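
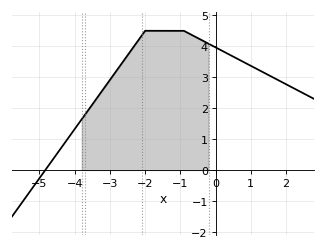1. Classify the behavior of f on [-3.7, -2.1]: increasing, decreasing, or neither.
increasing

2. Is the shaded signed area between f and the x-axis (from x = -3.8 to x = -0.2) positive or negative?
positive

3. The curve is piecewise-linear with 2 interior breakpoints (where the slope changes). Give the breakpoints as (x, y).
(-2, 4.5); (-0.9, 4.5)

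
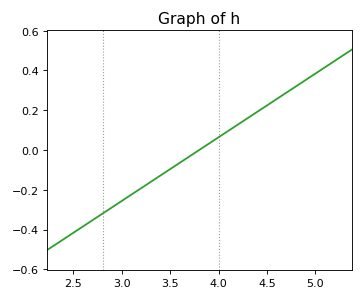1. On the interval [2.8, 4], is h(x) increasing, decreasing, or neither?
increasing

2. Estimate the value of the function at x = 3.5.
-0.096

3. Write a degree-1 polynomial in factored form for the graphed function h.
y = 0.32(x - 3.8)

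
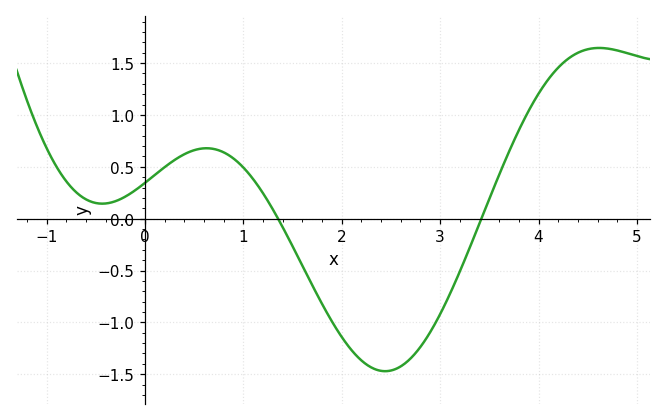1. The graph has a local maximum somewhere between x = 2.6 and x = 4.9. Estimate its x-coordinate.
4.61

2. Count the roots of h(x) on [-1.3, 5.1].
2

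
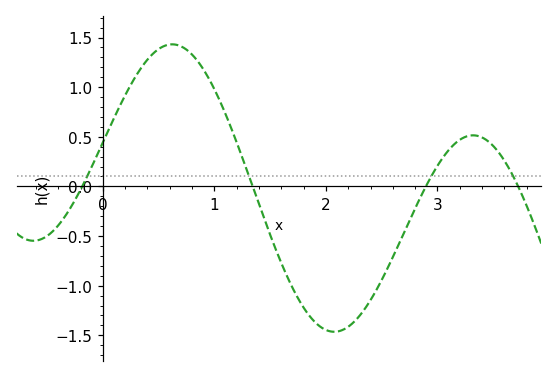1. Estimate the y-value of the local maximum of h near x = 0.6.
1.45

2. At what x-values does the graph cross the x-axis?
-0.2, 1.3, 2.9, 3.7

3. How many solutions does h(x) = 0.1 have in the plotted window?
4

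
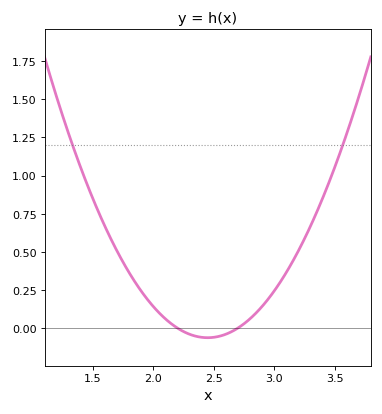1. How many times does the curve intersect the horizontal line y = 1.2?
2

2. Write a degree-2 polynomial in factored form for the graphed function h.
y = 1.01(x - 2.2)(x - 2.7)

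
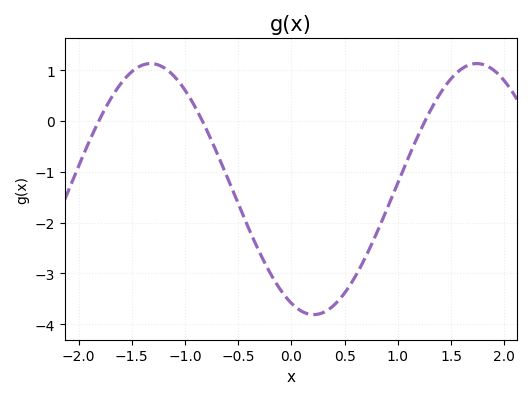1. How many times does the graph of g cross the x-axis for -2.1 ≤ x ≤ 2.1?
3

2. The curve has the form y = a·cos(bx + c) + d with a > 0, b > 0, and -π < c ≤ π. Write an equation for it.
y = 2.47cos(2x + 2.7) - 1.34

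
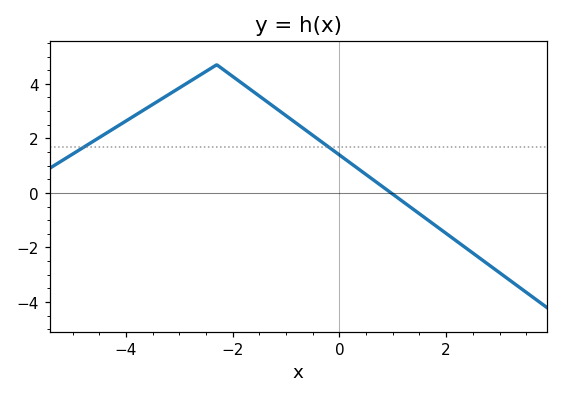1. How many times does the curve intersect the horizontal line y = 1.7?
2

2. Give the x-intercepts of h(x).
1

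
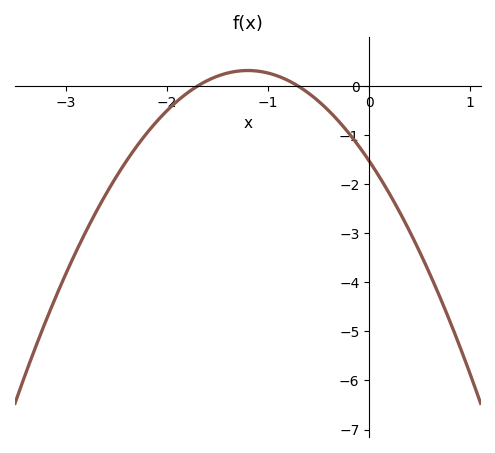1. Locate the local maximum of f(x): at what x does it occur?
-1.2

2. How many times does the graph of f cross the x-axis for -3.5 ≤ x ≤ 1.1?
2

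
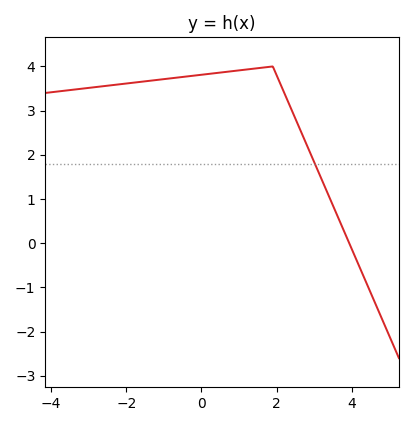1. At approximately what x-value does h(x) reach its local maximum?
1.9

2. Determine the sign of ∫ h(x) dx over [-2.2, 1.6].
positive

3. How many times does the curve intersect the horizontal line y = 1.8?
1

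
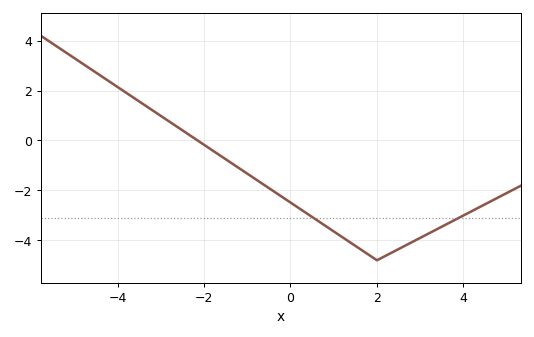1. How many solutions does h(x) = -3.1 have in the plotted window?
2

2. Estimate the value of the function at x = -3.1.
1.2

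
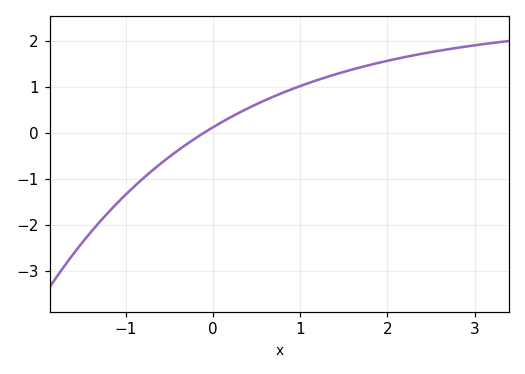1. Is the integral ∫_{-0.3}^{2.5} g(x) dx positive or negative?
positive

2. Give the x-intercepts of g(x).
-0.1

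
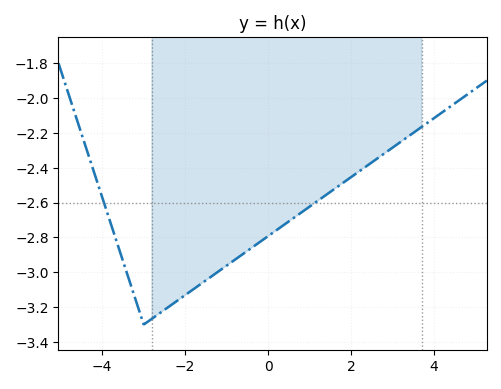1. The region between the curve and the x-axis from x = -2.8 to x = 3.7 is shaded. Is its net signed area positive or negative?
negative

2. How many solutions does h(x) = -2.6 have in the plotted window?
2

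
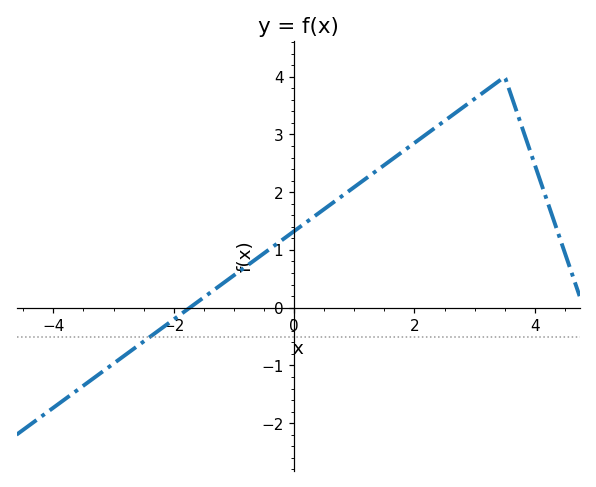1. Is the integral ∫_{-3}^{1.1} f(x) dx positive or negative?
positive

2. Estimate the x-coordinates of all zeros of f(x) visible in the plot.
-1.73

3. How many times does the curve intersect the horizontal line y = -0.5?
1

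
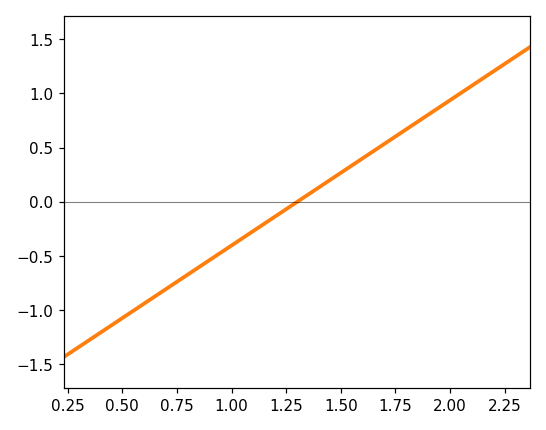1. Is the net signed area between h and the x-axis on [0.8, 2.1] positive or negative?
positive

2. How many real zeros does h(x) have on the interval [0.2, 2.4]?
1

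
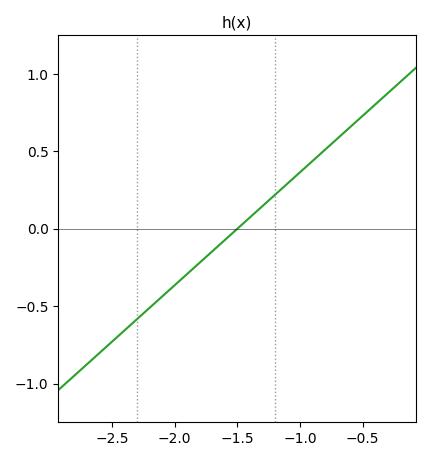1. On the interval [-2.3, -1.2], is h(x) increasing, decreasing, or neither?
increasing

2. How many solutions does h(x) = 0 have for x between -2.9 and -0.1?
1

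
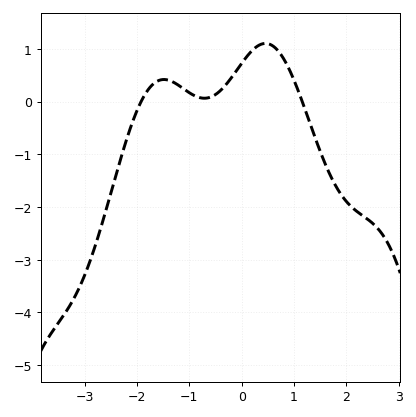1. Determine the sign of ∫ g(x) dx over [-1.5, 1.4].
positive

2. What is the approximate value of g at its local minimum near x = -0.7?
0.064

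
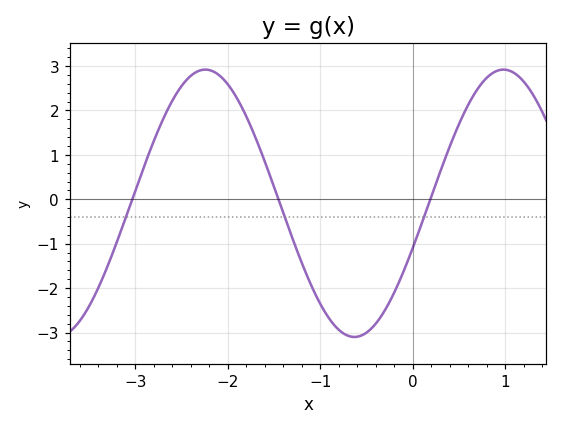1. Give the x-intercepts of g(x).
-3, -1.5, 0.2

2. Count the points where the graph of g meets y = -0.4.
3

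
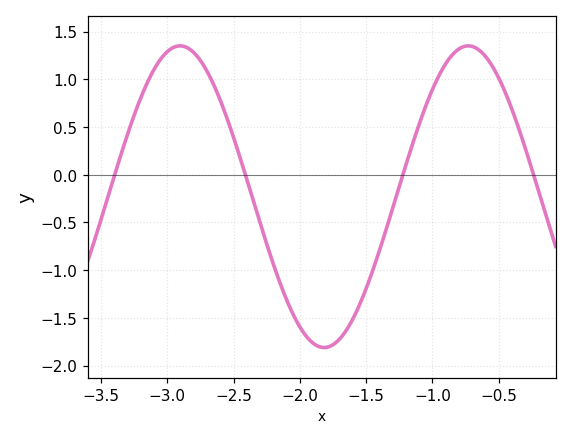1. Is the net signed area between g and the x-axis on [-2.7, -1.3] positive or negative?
negative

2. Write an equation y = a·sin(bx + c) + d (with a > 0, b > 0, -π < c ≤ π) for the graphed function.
y = 1.58sin(2.9x - 2.6) - 0.23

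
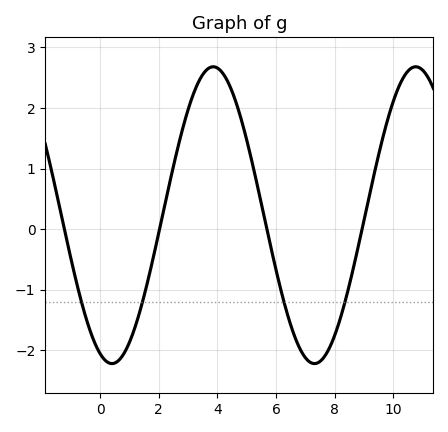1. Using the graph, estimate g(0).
-2.05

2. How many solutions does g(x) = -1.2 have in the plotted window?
4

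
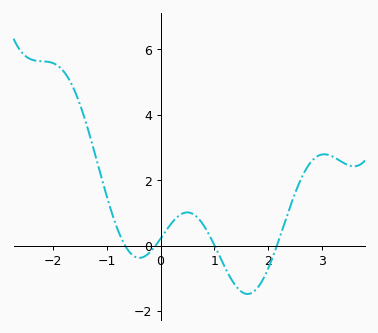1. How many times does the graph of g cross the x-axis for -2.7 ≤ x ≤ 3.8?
4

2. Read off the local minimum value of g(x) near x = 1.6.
-1.4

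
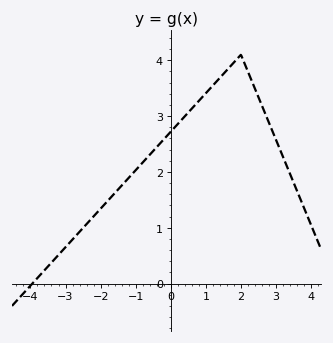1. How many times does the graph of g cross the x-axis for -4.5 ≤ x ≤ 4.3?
1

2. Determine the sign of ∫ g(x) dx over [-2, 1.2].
positive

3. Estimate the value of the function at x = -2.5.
0.997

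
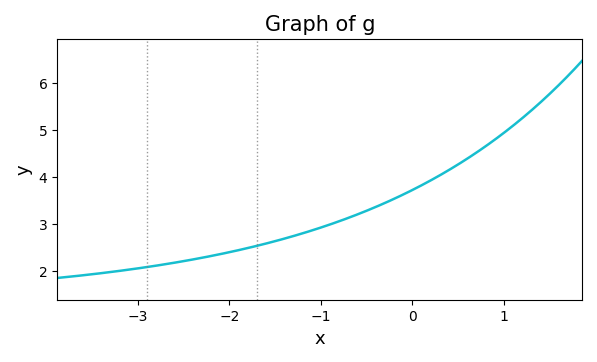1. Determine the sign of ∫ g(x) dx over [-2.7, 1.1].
positive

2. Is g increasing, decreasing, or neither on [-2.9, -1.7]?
increasing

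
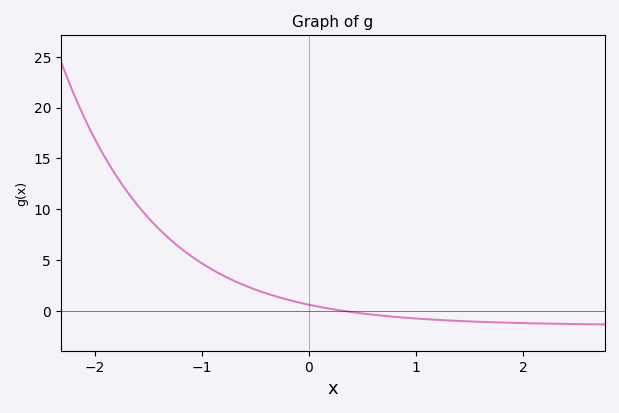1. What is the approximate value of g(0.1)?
0.419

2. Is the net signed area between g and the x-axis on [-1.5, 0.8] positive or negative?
positive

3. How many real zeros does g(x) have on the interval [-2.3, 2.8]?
1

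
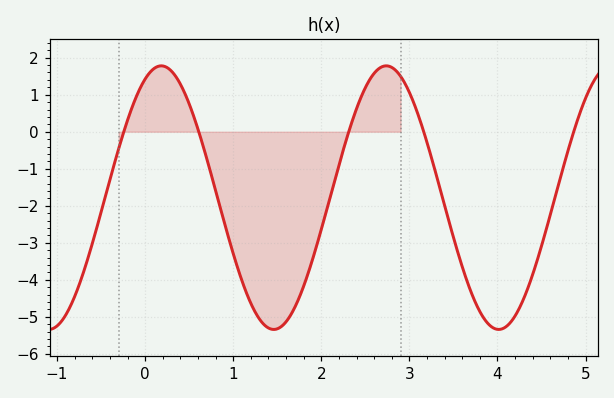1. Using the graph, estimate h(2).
-2.64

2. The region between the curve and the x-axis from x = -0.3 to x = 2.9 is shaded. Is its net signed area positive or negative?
negative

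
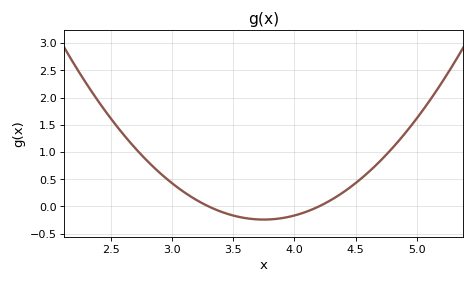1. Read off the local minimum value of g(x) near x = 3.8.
-0.241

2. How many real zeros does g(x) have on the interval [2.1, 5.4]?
2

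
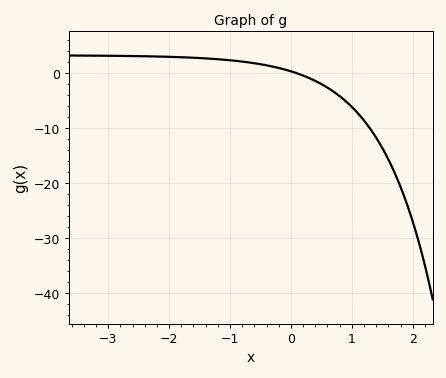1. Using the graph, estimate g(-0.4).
1.42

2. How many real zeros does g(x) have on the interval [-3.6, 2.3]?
1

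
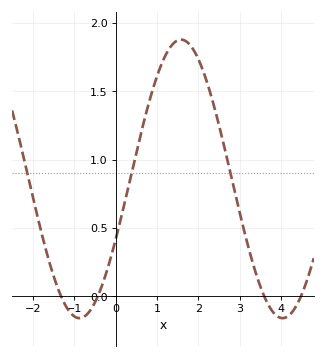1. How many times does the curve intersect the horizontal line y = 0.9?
3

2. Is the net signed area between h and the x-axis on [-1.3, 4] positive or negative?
positive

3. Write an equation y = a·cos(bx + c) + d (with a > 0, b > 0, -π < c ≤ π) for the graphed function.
y = 1.02cos(1.3x - 2) + 0.86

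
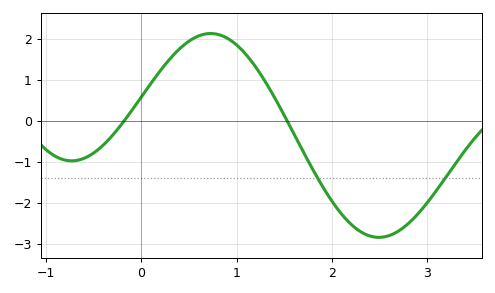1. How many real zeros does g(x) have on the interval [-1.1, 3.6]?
2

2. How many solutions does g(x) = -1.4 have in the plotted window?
2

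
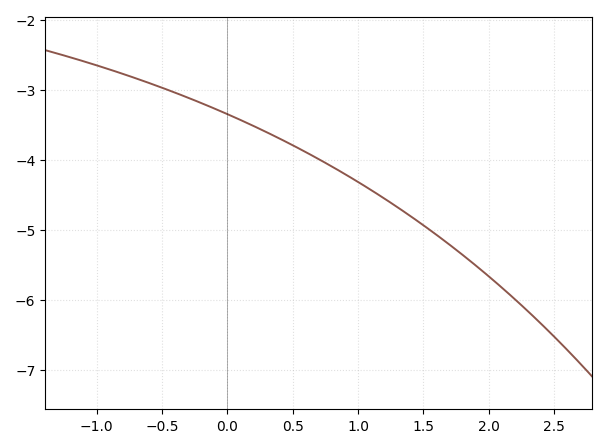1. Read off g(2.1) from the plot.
-5.8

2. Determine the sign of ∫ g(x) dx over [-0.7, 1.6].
negative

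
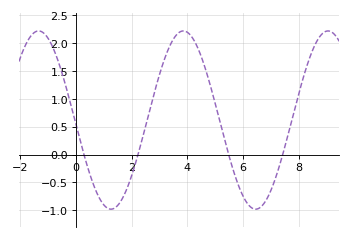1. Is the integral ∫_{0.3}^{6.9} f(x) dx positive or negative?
positive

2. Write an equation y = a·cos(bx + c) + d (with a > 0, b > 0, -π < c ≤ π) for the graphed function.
y = 1.6cos(1.2x + 1.6) + 0.62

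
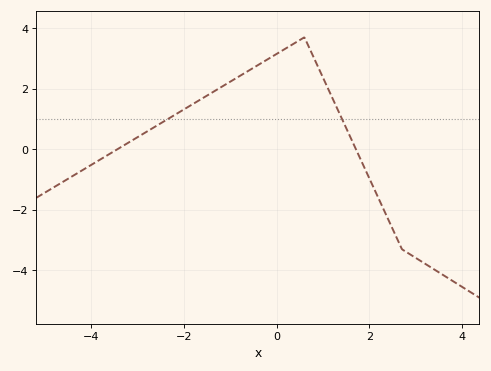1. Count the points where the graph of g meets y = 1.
2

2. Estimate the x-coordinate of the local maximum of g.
0.6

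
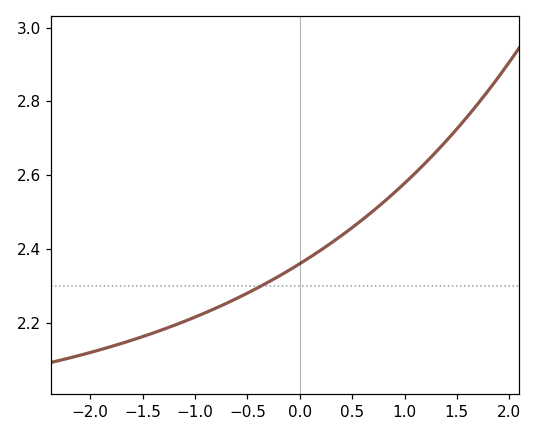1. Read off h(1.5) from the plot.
2.73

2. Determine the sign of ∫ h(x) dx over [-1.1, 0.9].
positive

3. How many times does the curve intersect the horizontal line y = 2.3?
1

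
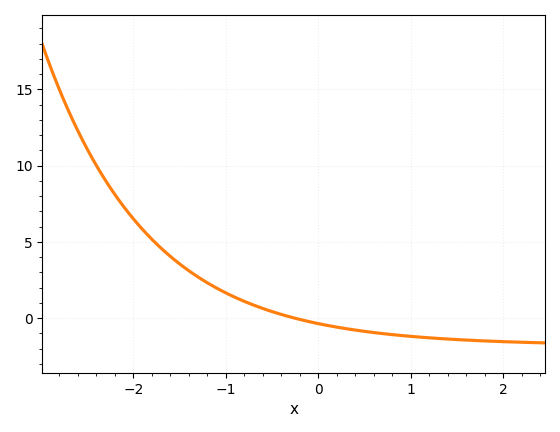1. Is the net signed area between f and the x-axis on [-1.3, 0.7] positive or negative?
positive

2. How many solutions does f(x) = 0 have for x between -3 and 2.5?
1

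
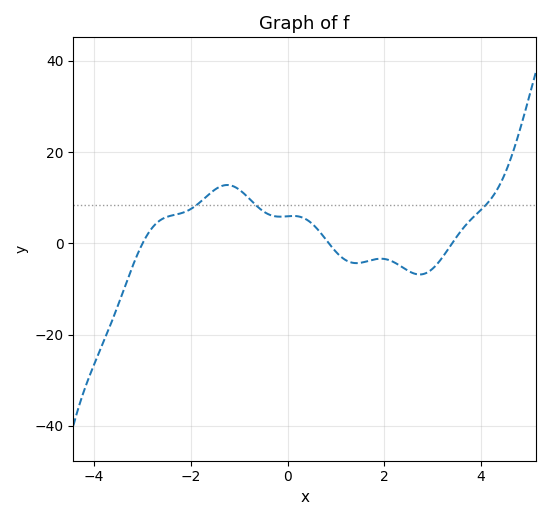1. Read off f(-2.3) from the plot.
6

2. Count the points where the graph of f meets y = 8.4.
3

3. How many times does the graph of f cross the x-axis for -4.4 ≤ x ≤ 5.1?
3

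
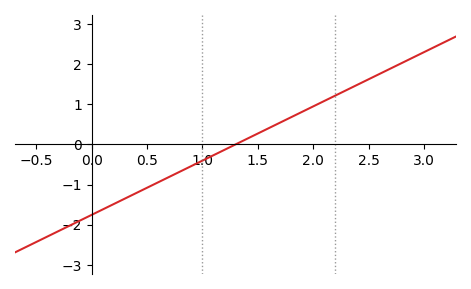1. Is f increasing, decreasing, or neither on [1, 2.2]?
increasing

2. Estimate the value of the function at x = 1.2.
-0.1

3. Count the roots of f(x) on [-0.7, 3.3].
1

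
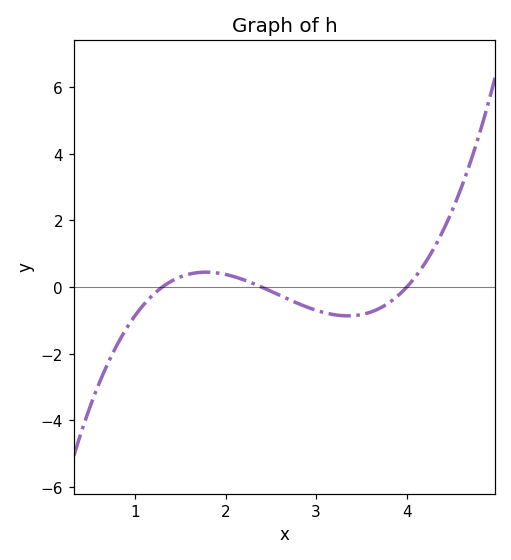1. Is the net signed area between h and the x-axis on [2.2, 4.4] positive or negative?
negative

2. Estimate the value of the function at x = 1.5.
0.4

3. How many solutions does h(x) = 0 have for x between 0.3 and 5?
3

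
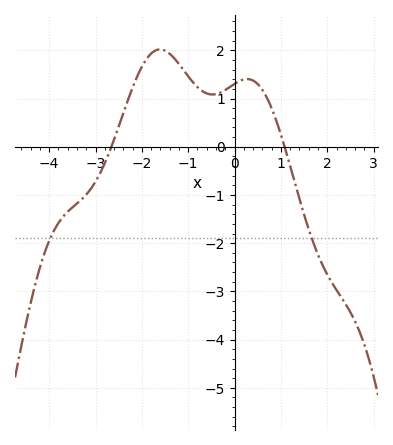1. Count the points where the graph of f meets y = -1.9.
2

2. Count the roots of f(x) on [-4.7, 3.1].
2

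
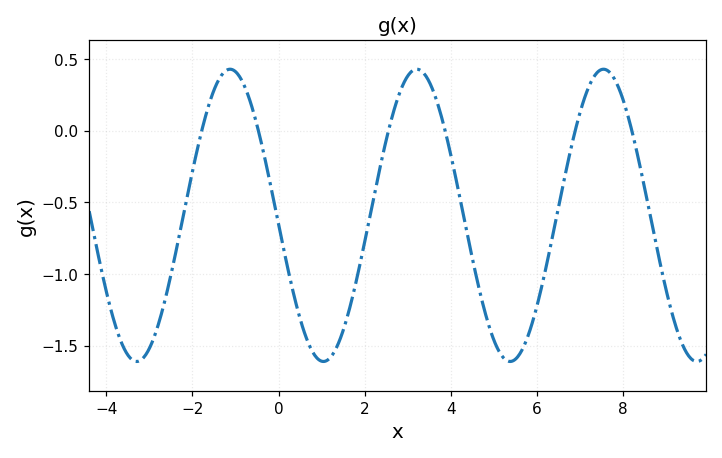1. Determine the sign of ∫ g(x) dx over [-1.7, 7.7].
negative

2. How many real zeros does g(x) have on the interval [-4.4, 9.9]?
6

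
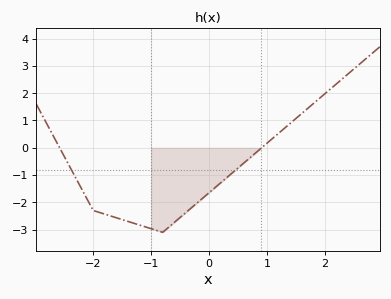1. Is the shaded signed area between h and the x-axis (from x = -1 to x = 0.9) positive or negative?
negative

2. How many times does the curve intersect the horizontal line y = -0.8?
2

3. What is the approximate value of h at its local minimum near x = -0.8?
-3.1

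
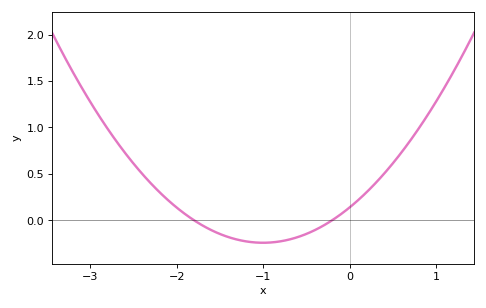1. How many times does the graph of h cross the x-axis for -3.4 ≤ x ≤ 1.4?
2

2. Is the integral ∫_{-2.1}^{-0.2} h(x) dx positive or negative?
negative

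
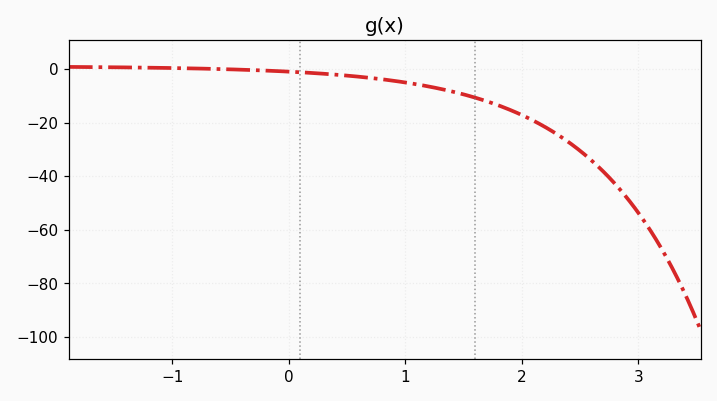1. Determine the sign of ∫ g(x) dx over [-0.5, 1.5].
negative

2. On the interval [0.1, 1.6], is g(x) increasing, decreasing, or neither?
decreasing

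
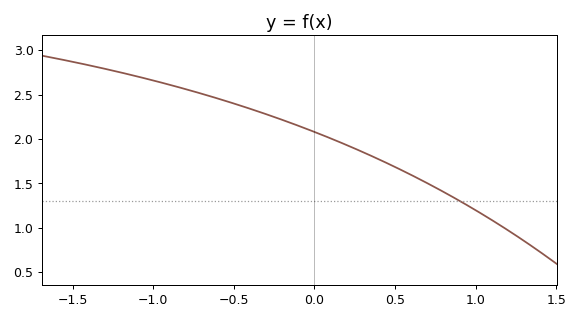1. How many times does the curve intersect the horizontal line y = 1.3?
1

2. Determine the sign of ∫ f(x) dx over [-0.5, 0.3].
positive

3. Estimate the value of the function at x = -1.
2.65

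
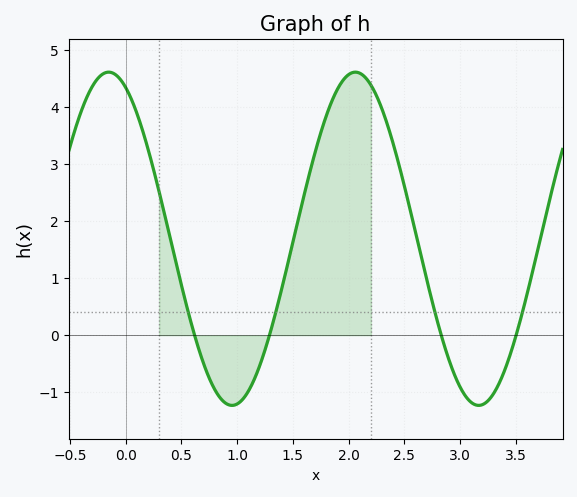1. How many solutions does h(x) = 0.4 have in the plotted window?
4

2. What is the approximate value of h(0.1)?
3.89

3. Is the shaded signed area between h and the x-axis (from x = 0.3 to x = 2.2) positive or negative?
positive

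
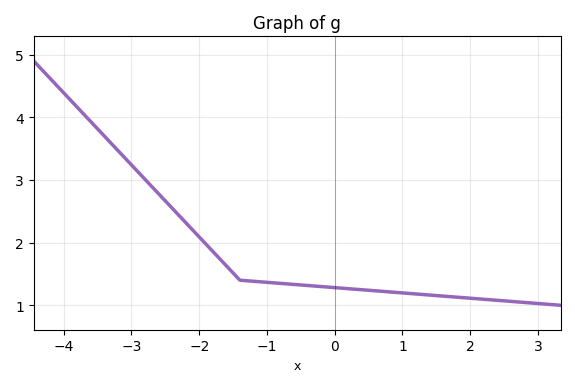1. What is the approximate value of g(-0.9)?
1.36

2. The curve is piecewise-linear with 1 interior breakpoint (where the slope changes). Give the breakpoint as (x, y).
(-1.4, 1.4)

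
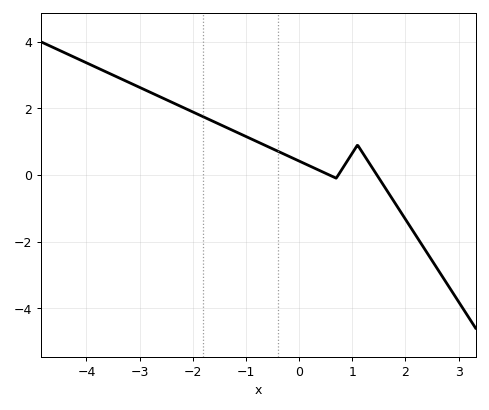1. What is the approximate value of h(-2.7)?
2.4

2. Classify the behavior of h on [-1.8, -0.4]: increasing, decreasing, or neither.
decreasing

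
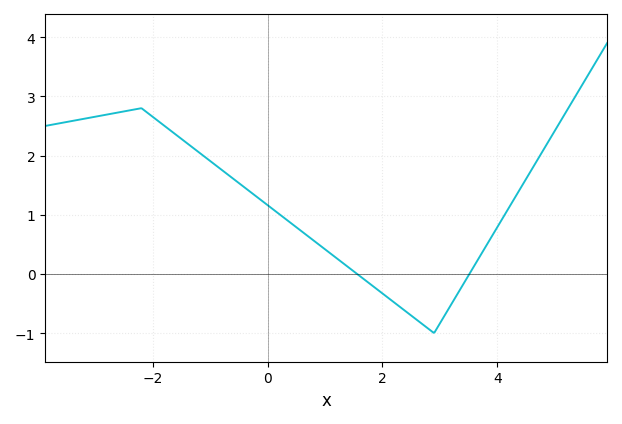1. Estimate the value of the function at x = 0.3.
0.9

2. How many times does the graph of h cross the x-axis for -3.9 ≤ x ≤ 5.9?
2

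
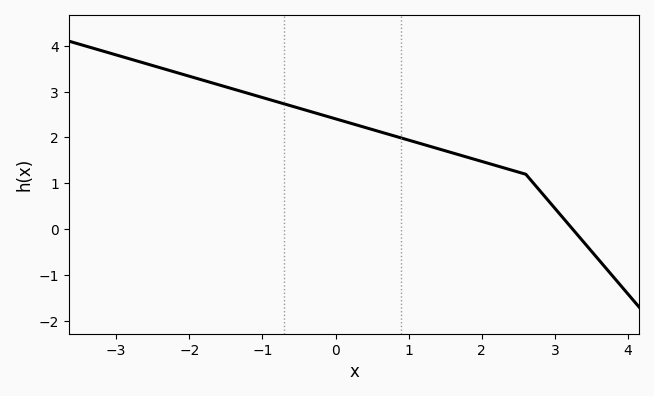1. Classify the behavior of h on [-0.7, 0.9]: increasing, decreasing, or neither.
decreasing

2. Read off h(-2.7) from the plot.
3.66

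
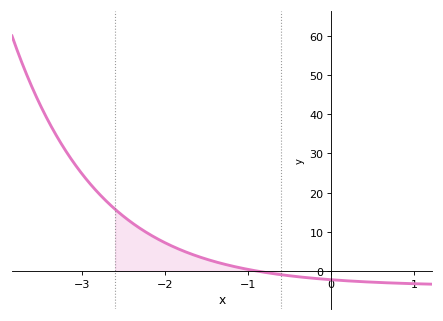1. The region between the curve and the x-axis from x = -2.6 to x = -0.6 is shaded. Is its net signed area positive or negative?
positive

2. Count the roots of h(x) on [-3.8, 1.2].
1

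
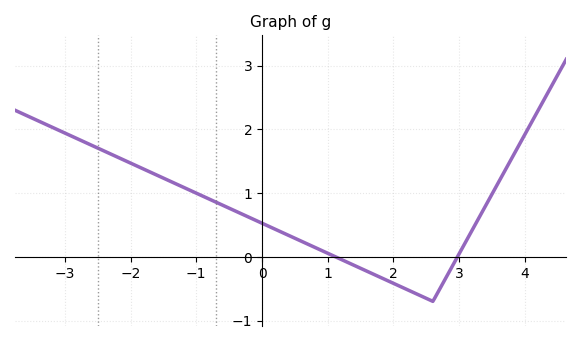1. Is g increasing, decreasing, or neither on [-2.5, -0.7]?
decreasing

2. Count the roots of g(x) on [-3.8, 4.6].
2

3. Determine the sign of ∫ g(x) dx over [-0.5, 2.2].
positive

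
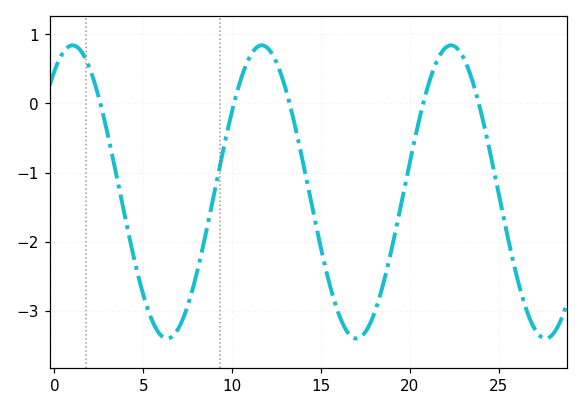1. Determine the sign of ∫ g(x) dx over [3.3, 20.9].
negative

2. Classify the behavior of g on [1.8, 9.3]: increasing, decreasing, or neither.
neither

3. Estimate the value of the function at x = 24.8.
-1.1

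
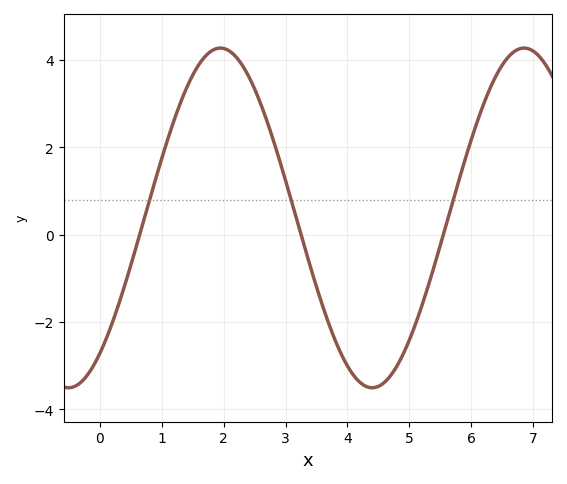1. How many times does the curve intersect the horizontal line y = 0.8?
3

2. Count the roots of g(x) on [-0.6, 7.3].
3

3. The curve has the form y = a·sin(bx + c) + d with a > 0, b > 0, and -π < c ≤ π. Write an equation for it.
y = 3.89sin(1.28x - 0.922) + 0.38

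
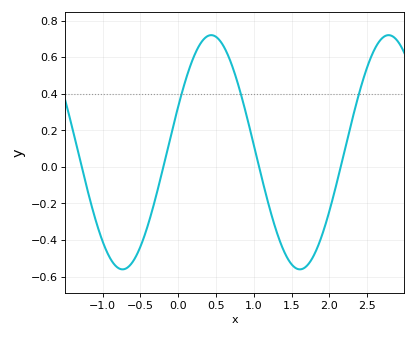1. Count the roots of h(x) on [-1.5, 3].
4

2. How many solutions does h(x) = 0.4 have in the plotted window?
3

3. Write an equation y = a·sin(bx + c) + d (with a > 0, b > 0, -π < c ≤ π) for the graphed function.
y = 0.64sin(2.68x + 0.4) + 0.08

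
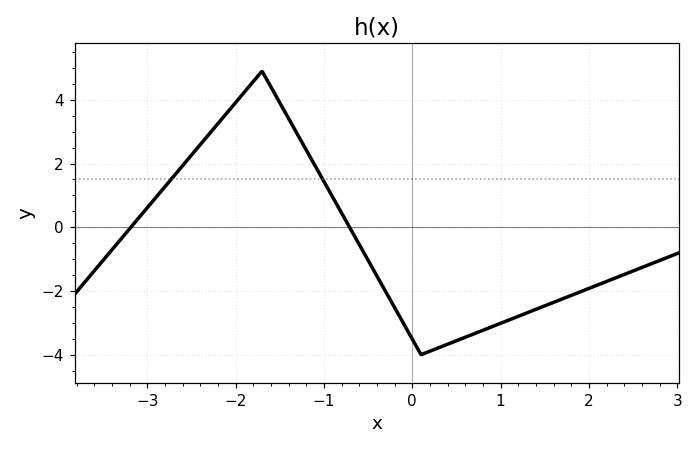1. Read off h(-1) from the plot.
1.4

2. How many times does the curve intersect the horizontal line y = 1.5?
2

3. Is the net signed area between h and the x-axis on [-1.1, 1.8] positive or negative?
negative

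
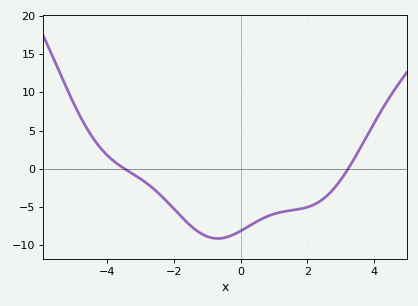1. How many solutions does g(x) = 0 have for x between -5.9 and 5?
2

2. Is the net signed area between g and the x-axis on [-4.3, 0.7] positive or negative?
negative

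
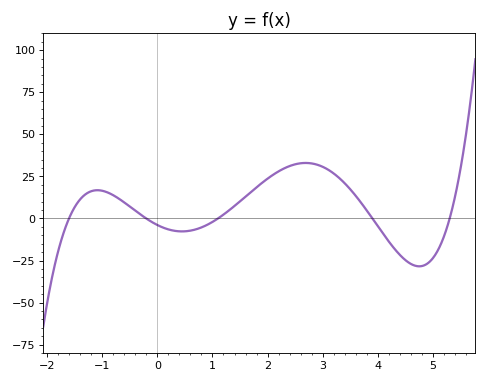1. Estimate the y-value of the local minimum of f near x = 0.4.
-7.68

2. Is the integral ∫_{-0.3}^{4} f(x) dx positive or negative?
positive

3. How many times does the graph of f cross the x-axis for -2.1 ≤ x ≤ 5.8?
5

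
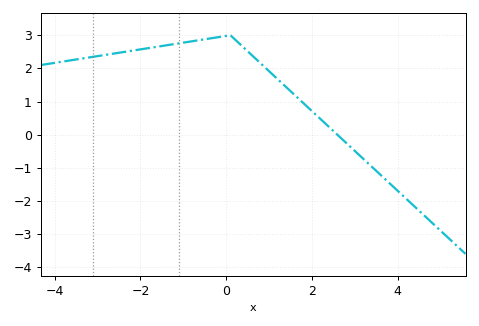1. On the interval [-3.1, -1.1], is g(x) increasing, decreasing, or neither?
increasing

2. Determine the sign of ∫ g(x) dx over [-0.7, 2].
positive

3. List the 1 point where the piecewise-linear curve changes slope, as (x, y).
(0.1, 3)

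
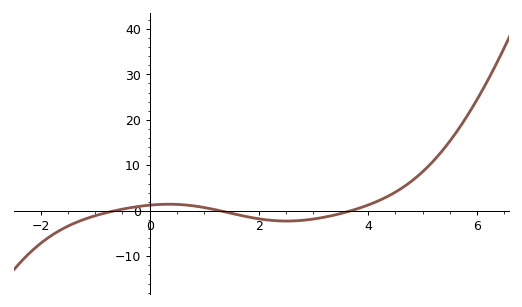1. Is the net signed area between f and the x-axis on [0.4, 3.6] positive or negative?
negative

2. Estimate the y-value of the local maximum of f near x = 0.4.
1.45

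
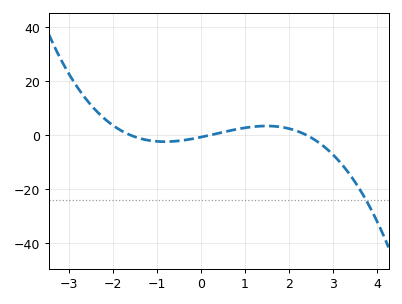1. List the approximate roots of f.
-1.6, 0.2, 2.4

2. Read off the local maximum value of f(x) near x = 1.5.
3.41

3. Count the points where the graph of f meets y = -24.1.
1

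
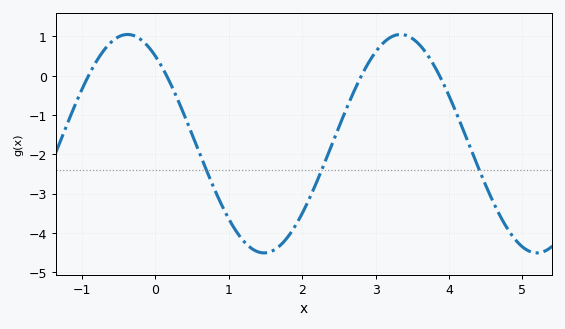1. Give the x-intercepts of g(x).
-0.9, 0.2, 2.8, 3.9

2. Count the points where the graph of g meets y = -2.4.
3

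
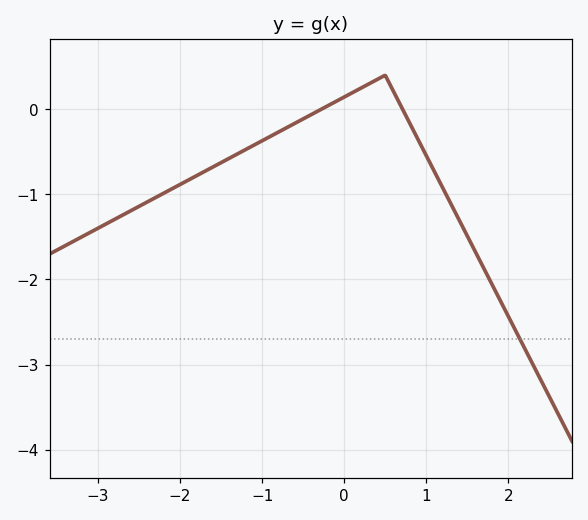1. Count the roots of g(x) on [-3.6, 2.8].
2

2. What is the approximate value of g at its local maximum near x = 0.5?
0.399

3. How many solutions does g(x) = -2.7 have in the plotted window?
1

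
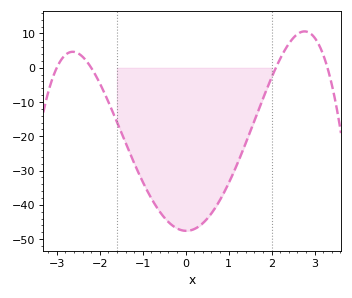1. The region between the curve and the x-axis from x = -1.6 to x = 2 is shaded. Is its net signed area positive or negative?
negative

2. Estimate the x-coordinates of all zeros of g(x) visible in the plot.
-3, -2.2, 2.1, 3.3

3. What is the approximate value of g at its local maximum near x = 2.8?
10.6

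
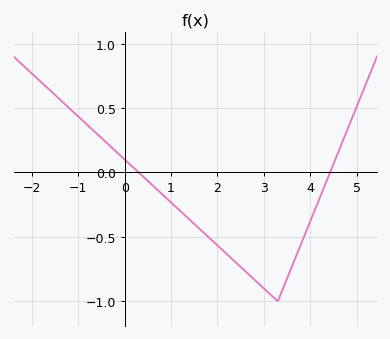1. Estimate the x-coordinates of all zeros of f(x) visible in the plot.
0.4, 4.4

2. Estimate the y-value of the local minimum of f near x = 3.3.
-1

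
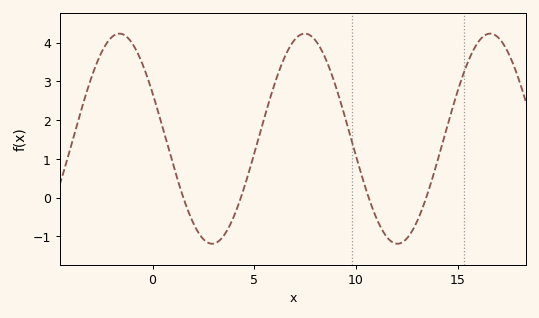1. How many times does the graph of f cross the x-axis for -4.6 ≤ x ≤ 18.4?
4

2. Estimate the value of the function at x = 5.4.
1.9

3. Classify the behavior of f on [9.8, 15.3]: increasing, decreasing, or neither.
neither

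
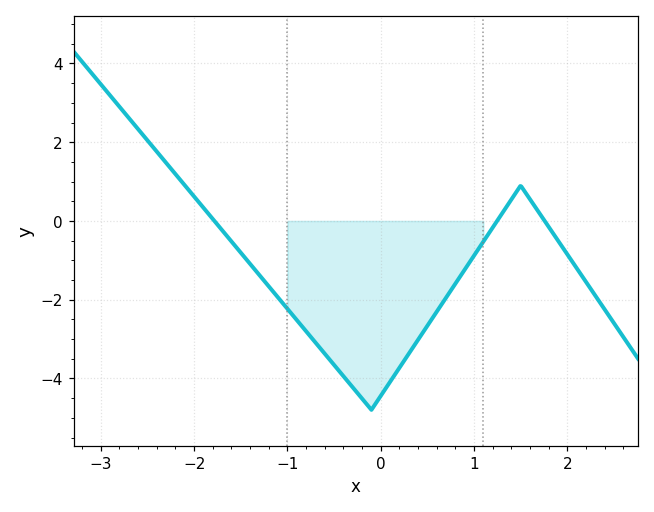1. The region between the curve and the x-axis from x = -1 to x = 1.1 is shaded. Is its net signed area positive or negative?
negative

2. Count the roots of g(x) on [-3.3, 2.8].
3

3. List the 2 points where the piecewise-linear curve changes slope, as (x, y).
(-0.1, -4.8); (1.5, 0.9)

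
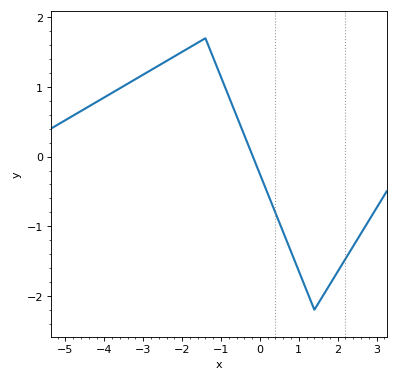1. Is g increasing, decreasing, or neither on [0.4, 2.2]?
neither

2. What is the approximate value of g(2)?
-1.65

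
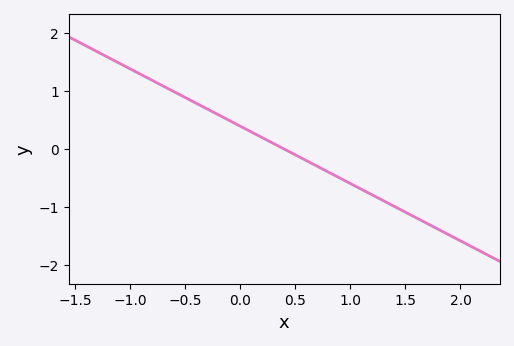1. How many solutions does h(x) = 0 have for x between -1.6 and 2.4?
1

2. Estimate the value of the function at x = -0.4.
0.8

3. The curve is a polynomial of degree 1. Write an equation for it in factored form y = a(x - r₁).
y = -0.99(x - 0.4)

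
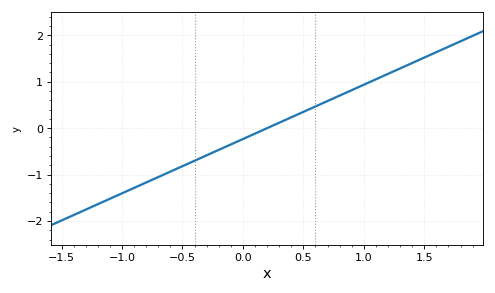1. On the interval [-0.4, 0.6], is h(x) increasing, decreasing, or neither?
increasing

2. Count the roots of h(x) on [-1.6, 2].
1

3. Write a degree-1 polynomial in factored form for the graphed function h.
y = 1.17(x - 0.2)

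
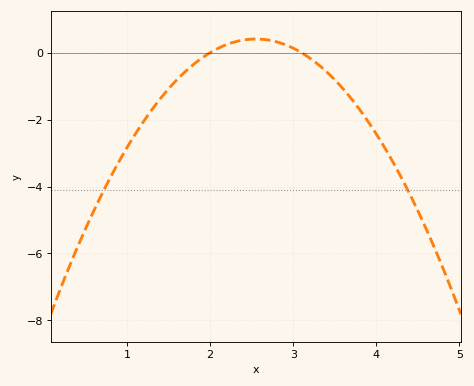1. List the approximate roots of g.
2, 3.1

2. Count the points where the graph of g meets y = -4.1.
2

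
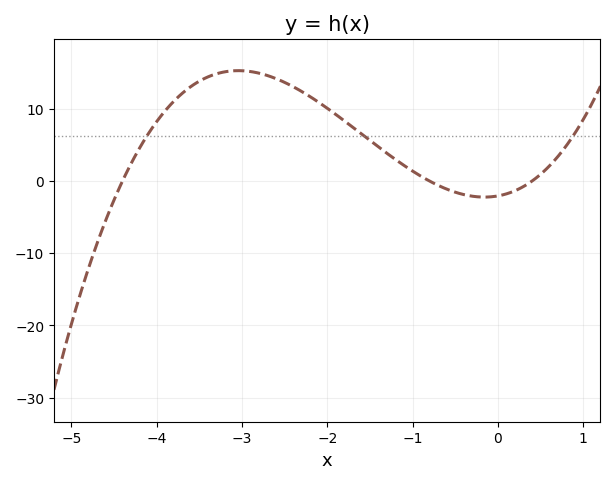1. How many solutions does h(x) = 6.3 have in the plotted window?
3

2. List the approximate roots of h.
-4.4, -0.8, 0.4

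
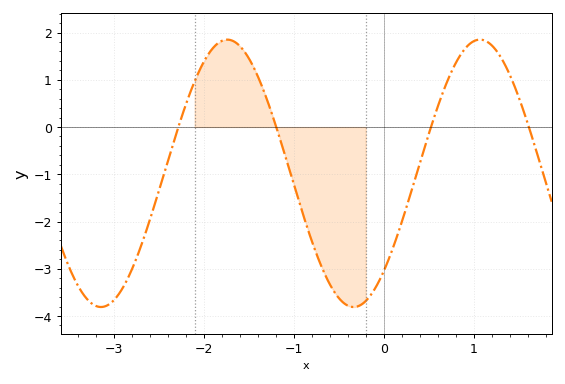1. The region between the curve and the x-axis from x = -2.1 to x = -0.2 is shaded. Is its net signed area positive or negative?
negative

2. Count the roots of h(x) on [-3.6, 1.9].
4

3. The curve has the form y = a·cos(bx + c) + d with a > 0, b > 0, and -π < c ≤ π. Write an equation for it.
y = 2.83cos(2.24x - 2.39) - 0.98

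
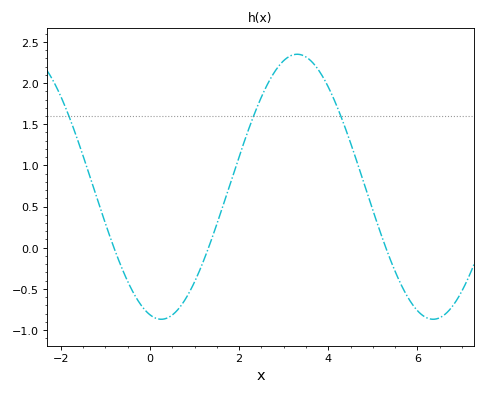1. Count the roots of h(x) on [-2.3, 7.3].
3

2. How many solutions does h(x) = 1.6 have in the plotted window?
3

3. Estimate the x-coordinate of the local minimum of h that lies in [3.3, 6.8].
6.4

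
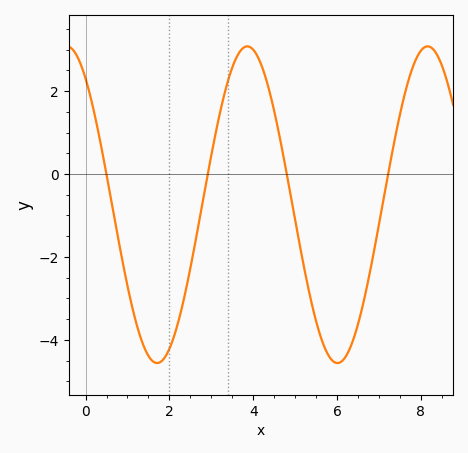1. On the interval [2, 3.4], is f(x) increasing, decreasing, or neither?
increasing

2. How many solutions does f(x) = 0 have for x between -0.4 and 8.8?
4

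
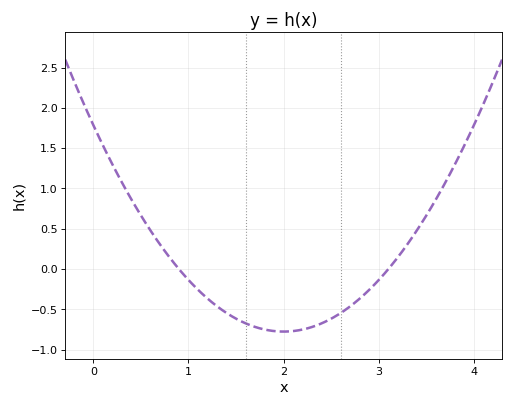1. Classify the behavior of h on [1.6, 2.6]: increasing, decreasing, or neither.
neither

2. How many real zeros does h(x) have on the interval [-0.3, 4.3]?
2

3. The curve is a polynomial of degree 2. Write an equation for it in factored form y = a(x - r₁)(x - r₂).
y = 0.64(x - 0.9)(x - 3.1)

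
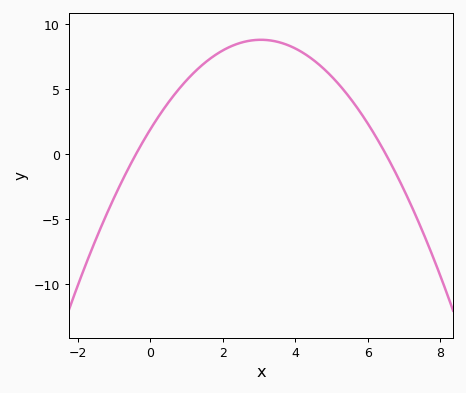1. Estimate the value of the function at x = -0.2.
1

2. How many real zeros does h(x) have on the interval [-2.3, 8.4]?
2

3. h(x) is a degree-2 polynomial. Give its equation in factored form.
y = -0.74(x + 0.4)(x - 6.5)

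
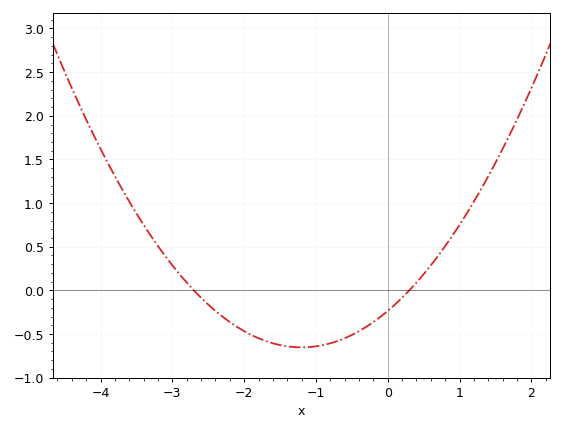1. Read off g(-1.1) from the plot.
-0.65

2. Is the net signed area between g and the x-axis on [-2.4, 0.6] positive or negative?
negative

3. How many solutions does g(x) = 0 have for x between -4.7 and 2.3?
2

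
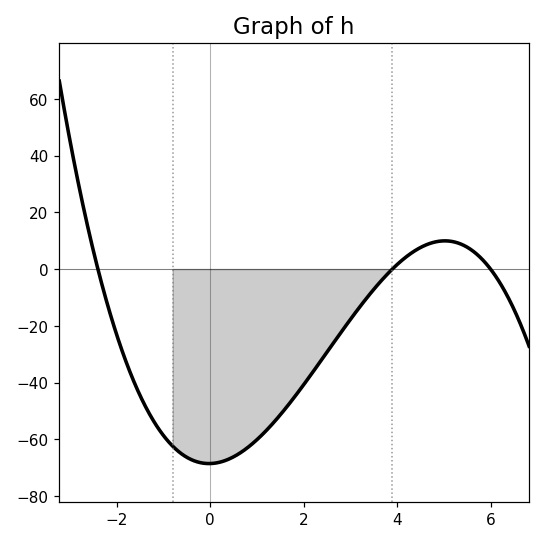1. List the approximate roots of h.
-2.4, 3.9, 6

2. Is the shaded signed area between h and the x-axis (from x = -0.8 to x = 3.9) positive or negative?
negative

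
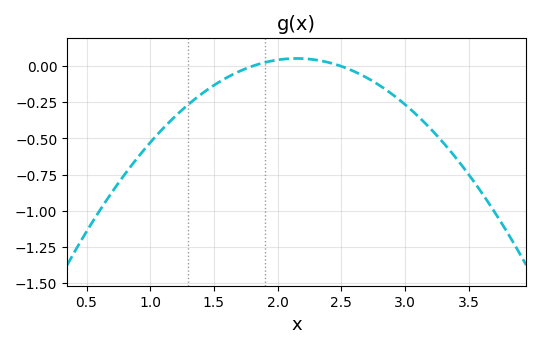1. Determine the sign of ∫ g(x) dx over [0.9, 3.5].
negative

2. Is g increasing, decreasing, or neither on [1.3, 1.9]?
increasing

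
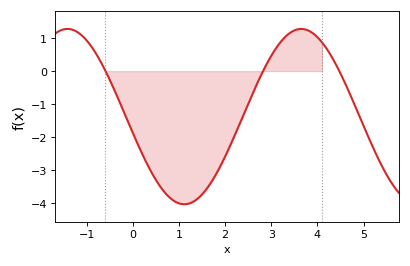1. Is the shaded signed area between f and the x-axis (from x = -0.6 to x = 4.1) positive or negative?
negative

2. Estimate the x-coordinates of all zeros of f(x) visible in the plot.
-0.6, 2.8, 4.5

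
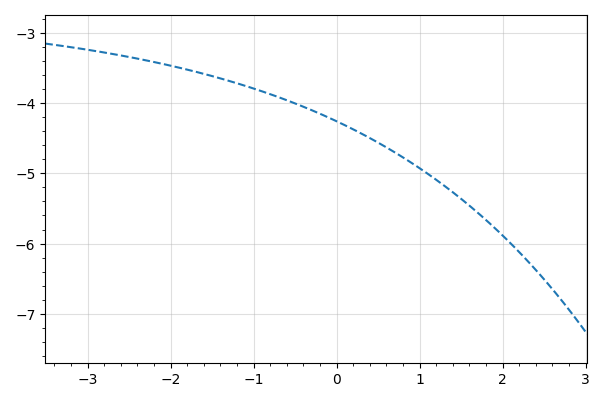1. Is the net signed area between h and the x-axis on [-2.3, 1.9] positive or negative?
negative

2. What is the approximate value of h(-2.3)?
-3.39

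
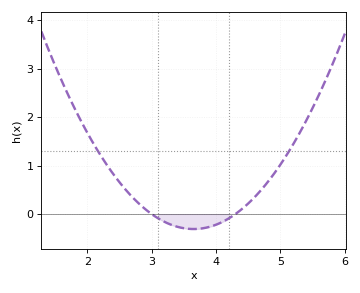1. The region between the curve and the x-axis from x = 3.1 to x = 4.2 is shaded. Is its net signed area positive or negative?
negative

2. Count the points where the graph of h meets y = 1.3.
2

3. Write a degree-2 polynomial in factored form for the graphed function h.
y = 0.73(x - 3)(x - 4.3)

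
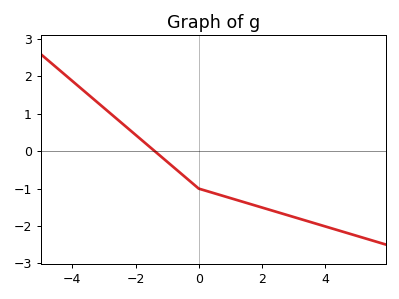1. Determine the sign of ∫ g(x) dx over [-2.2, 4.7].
negative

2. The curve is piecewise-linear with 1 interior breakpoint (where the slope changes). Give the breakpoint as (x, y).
(0, -1)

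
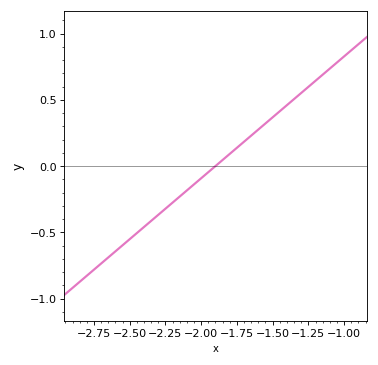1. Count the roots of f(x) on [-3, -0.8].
1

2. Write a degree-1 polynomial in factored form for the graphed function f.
y = 0.92(x + 1.9)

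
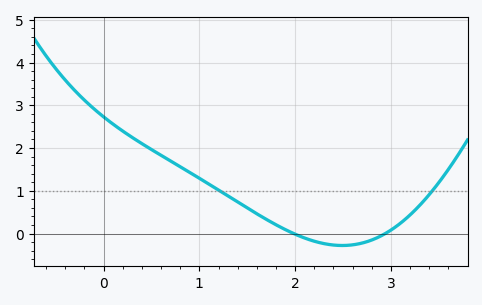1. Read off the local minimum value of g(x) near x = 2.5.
-0.3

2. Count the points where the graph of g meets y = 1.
2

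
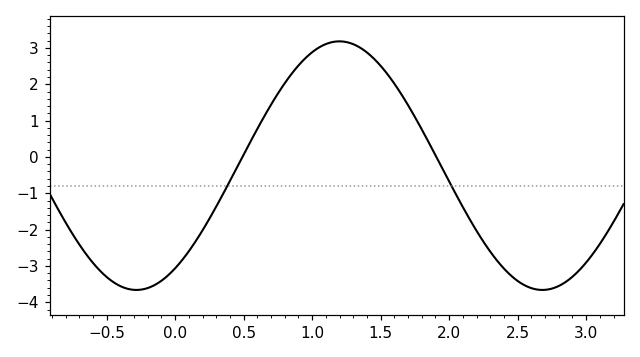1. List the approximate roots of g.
0.5, 1.9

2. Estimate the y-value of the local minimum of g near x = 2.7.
-3.7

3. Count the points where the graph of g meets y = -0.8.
2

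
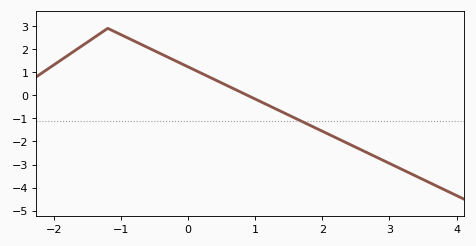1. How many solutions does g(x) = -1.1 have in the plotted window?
1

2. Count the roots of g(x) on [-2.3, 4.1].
1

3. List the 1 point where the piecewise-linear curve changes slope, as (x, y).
(-1.2, 2.9)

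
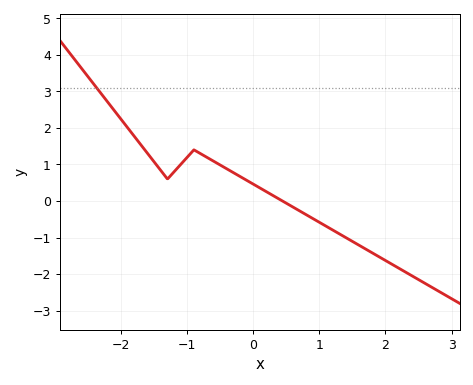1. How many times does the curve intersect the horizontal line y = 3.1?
1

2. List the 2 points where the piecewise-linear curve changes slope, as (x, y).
(-1.3, 0.6); (-0.9, 1.4)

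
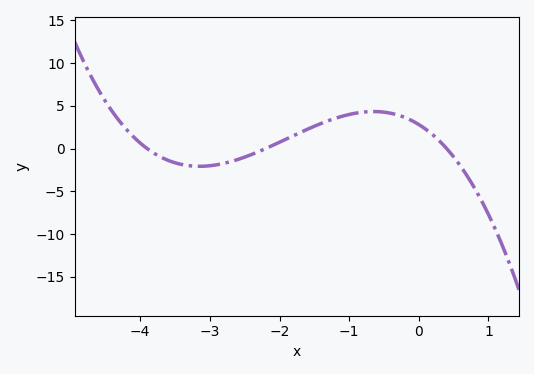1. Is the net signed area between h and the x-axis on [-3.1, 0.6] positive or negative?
positive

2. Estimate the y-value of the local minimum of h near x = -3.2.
-2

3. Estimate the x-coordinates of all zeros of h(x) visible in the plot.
-3.9, -2.2, 0.4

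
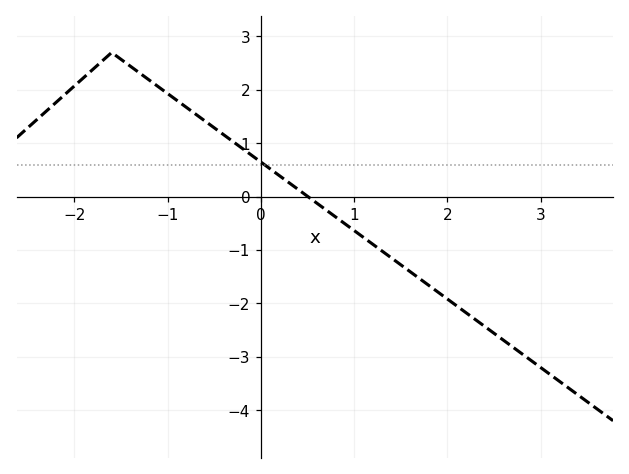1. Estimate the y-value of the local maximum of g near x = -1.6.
2.7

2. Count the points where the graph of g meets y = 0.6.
1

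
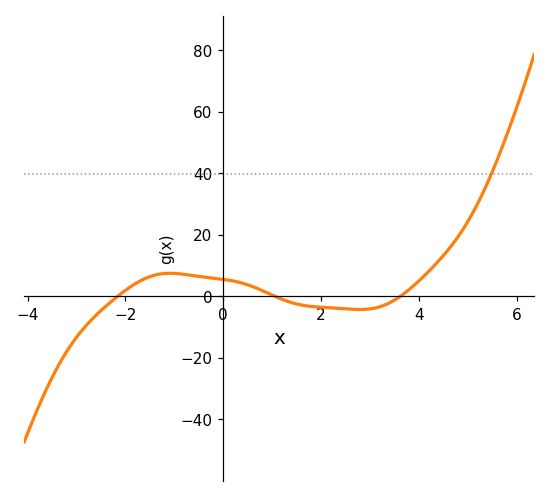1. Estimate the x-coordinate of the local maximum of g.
-1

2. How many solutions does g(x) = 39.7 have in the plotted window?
1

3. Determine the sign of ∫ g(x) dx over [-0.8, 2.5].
positive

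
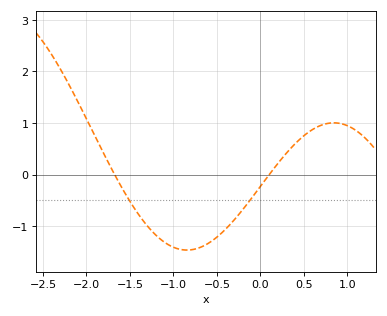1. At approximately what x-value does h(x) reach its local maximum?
0.8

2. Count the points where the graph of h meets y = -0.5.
2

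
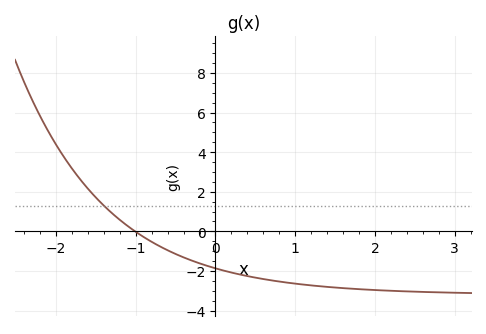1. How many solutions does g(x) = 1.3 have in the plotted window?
1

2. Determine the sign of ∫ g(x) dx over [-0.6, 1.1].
negative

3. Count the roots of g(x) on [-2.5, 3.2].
1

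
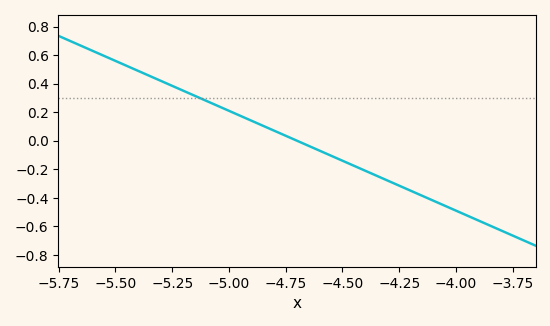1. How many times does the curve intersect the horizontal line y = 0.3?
1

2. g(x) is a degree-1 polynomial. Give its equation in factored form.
y = -0.7(x + 4.7)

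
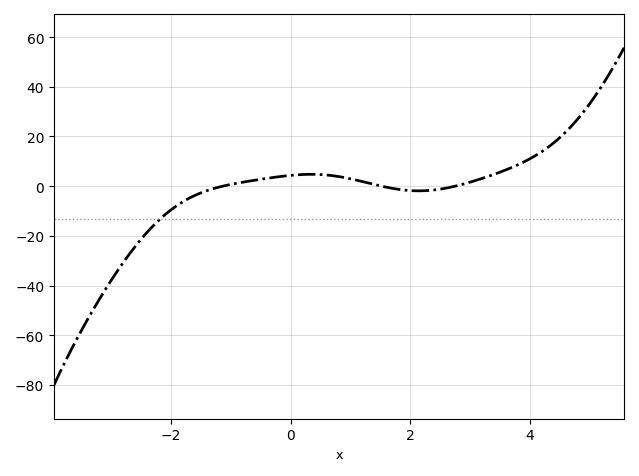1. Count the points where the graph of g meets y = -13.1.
1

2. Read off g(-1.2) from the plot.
-0.407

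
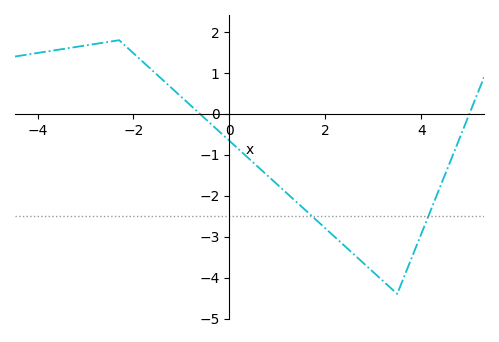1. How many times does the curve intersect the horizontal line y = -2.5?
2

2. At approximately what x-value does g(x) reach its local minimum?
3.4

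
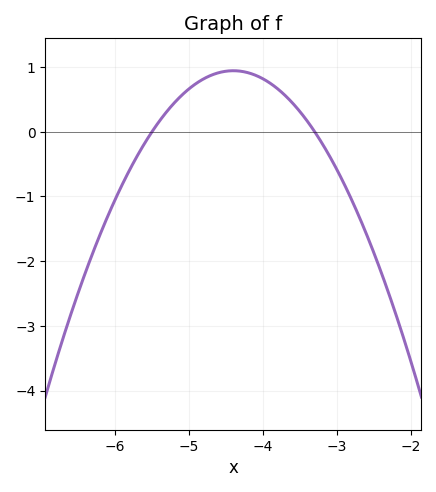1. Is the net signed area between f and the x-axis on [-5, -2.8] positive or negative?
positive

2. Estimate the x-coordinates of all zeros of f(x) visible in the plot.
-5.5, -3.3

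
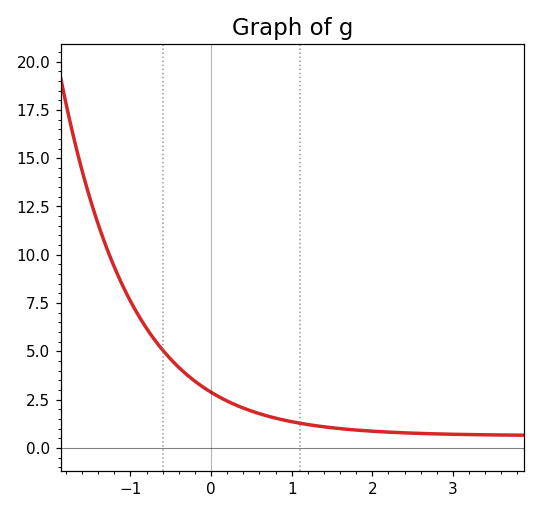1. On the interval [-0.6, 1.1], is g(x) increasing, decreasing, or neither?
decreasing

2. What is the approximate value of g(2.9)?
0.5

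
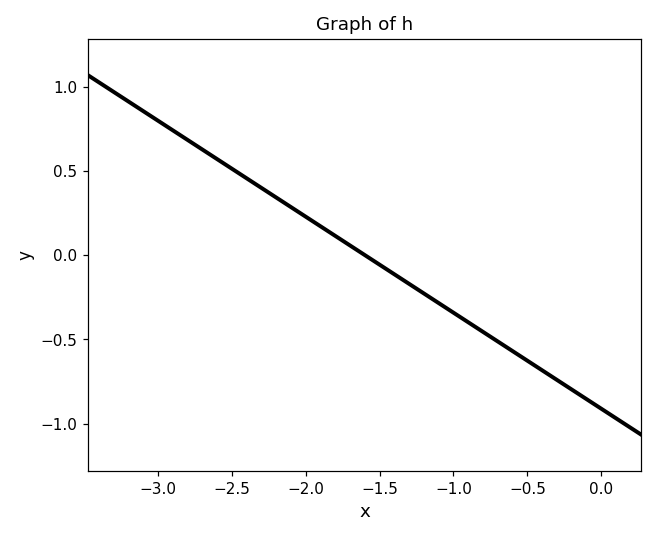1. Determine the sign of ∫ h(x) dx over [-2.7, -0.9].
positive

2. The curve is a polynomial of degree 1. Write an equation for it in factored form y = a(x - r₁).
y = -0.57(x + 1.6)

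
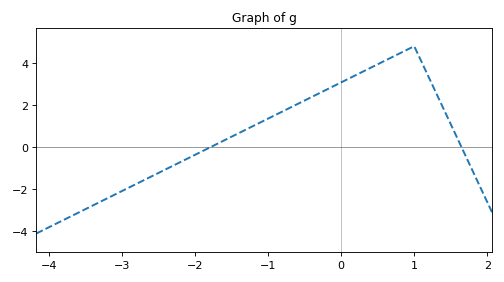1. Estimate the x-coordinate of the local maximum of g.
1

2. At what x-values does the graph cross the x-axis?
-1.8, 1.6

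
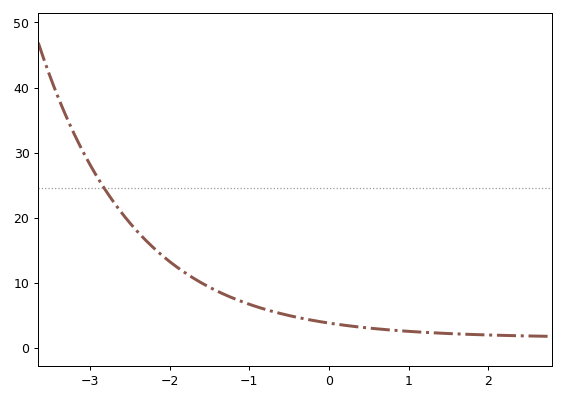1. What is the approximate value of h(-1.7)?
10.7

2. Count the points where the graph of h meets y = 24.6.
1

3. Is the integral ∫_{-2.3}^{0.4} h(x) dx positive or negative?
positive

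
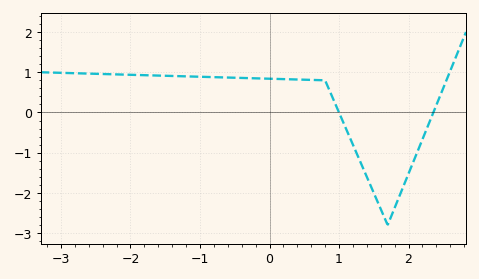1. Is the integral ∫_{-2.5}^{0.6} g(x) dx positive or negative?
positive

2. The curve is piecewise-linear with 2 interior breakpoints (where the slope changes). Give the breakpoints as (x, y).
(0.8, 0.8); (1.7, -2.8)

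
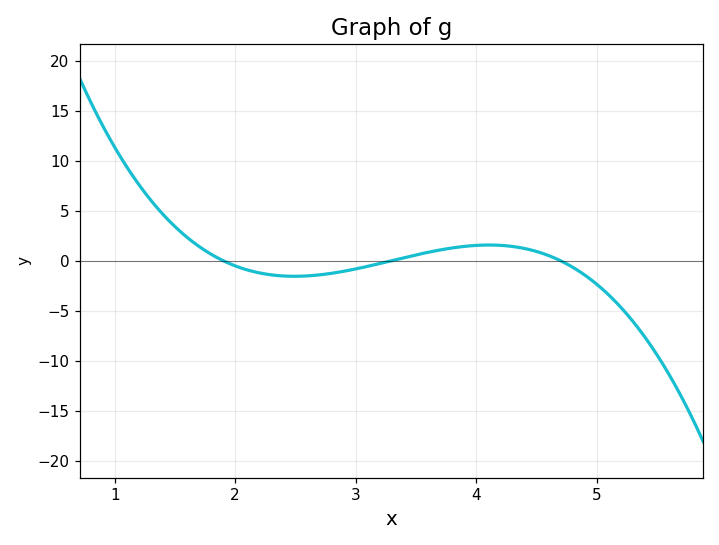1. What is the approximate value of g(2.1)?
-0.924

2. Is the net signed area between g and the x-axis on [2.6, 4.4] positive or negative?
positive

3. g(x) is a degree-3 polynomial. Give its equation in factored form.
y = -1.48(x - 1.9)(x - 3.3)(x - 4.7)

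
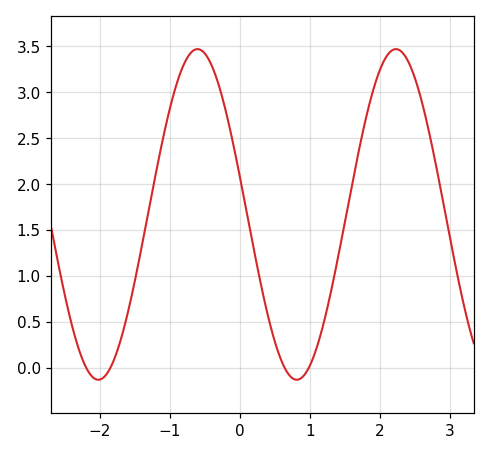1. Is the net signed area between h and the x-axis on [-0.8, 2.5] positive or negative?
positive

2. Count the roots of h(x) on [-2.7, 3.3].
4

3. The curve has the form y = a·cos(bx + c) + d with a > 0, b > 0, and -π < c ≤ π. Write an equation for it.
y = 1.8cos(2.2x + 1.3) + 1.67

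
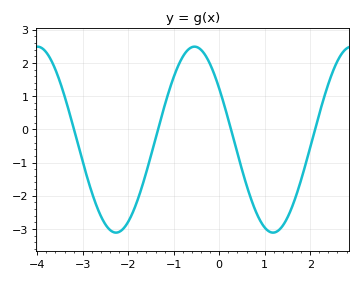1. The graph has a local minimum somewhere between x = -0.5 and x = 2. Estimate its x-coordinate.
1.2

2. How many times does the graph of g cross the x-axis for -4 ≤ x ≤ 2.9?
4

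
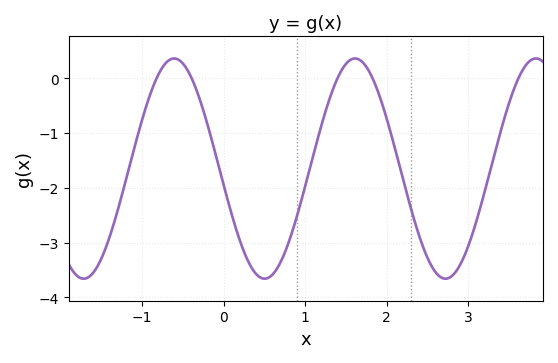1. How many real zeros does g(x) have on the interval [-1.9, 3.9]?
5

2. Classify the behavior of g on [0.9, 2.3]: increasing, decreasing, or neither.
neither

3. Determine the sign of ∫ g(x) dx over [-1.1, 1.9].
negative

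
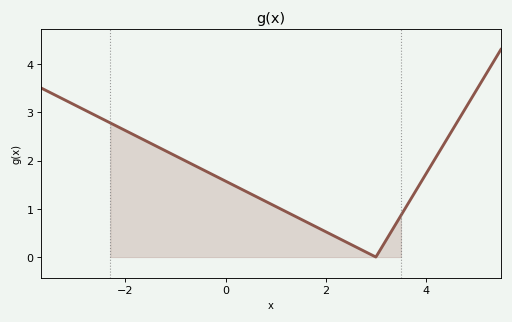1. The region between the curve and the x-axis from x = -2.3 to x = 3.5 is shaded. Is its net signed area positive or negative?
positive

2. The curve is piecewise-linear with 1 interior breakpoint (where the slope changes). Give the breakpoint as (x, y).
(3, 0)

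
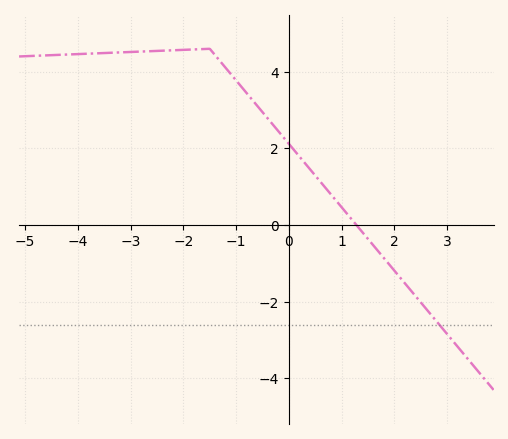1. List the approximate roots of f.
1.28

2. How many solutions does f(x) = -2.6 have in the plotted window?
1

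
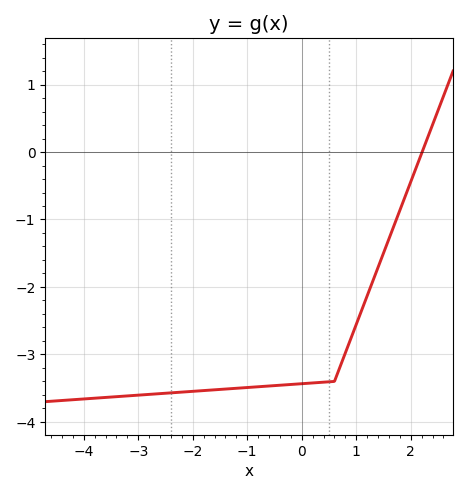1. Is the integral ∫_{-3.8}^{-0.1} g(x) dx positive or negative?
negative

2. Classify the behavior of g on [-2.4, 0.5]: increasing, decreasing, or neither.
increasing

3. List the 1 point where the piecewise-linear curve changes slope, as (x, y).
(0.6, -3.4)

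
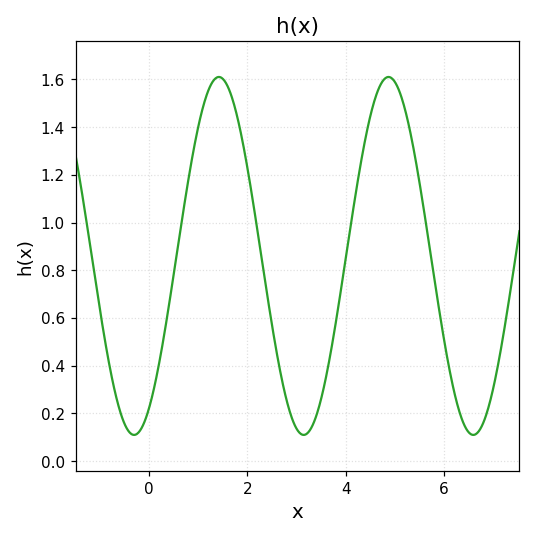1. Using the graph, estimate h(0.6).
0.921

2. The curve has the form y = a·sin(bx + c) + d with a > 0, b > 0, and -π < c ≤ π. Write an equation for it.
y = 0.75sin(1.82x - 1.01) + 0.86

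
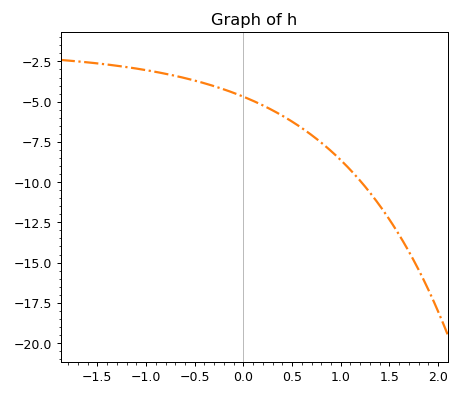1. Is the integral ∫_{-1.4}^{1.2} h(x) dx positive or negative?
negative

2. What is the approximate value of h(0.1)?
-5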